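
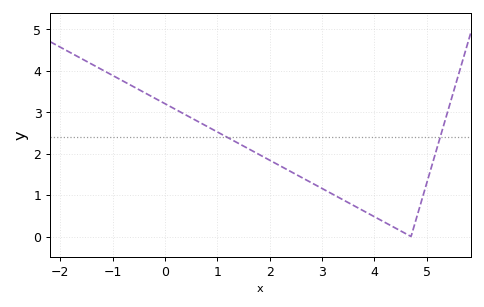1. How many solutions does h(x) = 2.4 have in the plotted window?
2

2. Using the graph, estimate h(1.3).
2.3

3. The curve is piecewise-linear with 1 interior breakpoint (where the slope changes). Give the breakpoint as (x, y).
(4.7, 0)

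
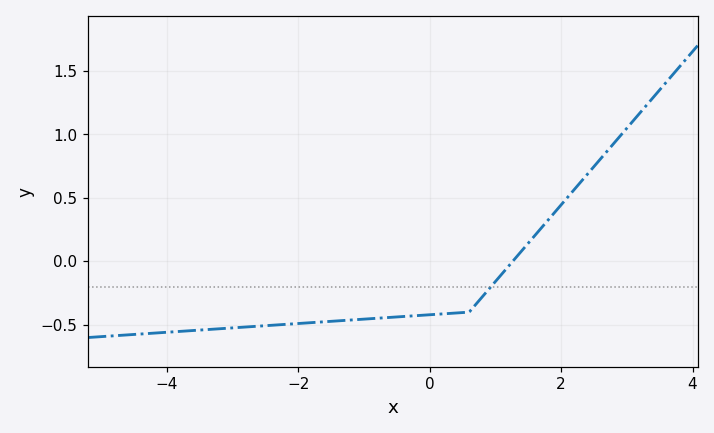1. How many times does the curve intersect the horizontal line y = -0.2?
1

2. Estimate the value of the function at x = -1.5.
-0.45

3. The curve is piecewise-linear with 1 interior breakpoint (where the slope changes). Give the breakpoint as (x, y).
(0.6, -0.4)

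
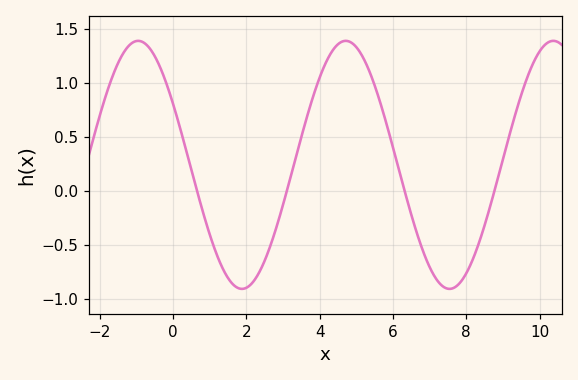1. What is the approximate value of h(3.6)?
0.6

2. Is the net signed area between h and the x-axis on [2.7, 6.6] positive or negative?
positive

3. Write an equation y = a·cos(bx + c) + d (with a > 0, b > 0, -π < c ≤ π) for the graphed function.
y = 1.15cos(1.1x + 1.1) + 0.24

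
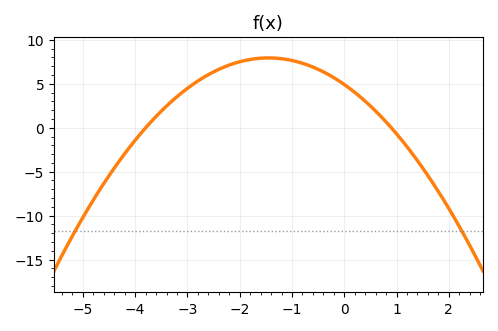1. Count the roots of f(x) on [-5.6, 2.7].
2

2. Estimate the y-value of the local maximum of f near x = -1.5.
7.95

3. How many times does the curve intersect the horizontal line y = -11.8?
2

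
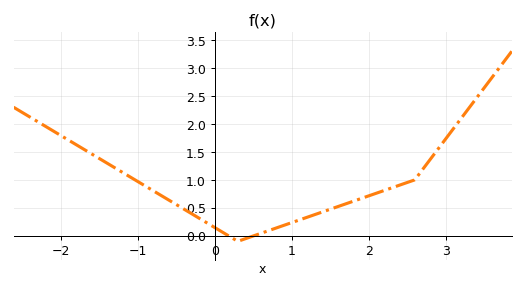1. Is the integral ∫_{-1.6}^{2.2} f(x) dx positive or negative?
positive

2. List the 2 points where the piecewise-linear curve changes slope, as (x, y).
(0.3, -0.1); (2.6, 1)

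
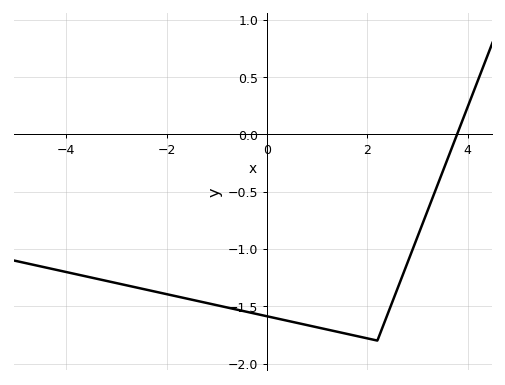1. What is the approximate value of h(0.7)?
-1.65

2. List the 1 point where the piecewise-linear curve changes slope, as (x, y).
(2.2, -1.8)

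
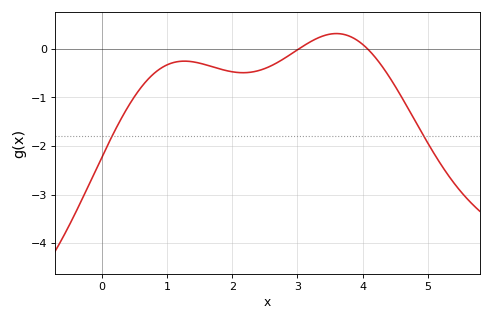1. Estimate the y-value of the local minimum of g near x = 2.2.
-0.489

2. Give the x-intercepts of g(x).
3.02, 4.08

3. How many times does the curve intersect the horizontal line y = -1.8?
2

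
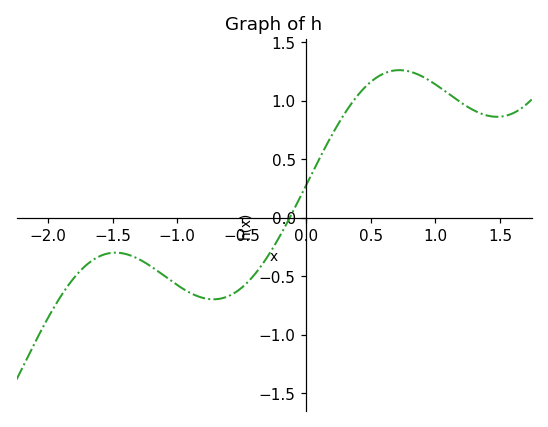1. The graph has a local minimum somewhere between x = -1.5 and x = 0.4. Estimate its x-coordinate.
-0.7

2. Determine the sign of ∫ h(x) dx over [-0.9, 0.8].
positive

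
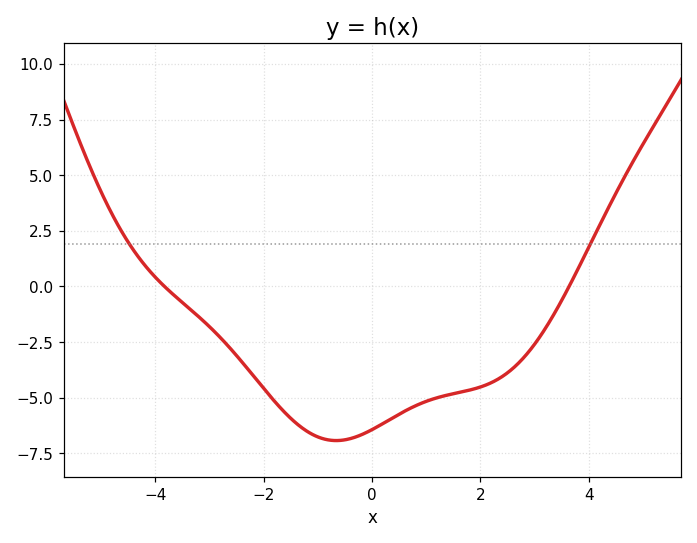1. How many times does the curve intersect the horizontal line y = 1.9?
2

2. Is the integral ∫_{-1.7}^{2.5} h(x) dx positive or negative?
negative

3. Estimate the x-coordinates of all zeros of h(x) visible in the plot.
-3.8, 3.6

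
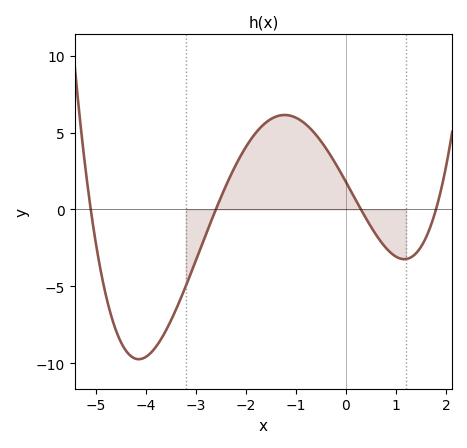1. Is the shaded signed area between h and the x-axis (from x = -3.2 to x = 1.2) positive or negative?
positive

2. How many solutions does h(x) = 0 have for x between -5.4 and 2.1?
4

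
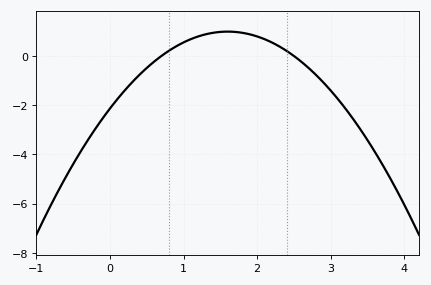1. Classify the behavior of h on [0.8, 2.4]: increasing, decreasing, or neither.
neither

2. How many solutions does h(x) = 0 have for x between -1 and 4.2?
2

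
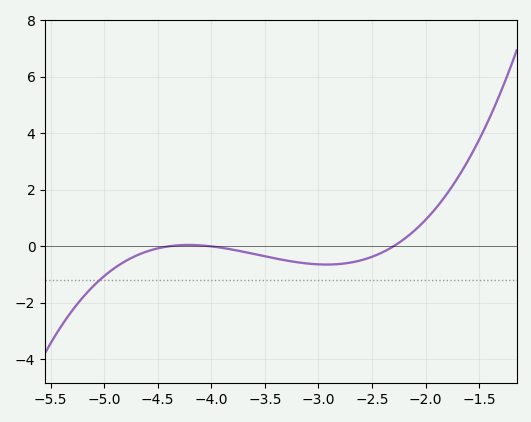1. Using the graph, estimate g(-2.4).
-0.2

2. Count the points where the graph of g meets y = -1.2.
1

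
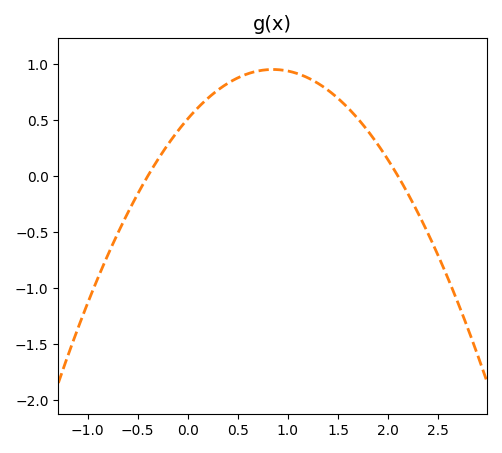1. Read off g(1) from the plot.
0.95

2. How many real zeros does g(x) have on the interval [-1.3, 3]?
2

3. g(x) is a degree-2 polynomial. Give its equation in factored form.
y = -0.61(x + 0.4)(x - 2.1)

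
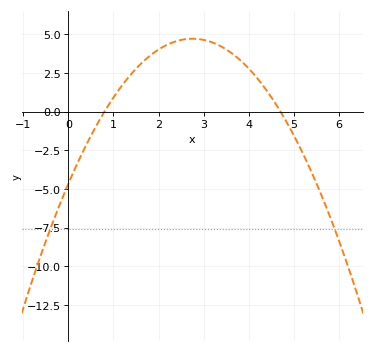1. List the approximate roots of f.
0.8, 4.7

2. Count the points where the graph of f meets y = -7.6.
2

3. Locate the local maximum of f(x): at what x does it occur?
2.75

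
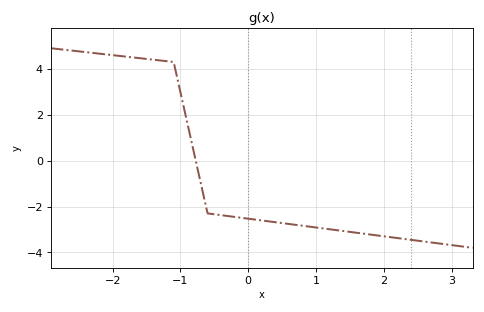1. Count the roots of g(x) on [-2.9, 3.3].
1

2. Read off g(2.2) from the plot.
-3.37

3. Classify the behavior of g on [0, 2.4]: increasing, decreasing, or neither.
decreasing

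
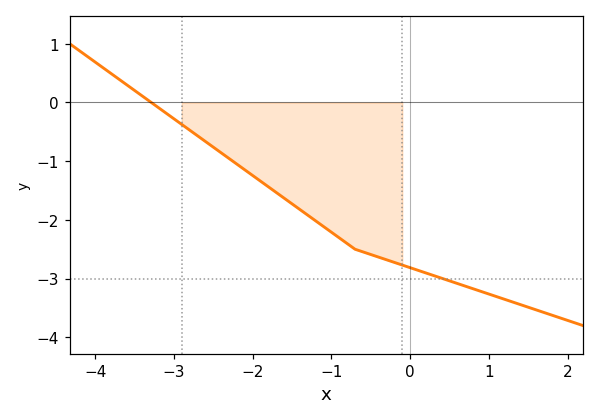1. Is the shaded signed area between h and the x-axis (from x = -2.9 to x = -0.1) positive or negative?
negative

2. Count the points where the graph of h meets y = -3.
1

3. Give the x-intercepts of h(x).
-3.3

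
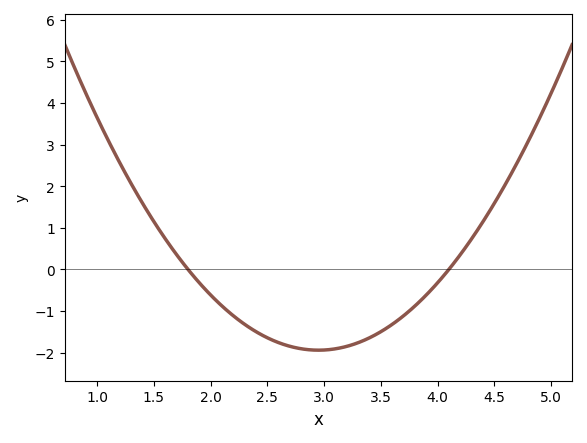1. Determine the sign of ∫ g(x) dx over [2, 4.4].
negative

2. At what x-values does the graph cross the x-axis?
1.8, 4.1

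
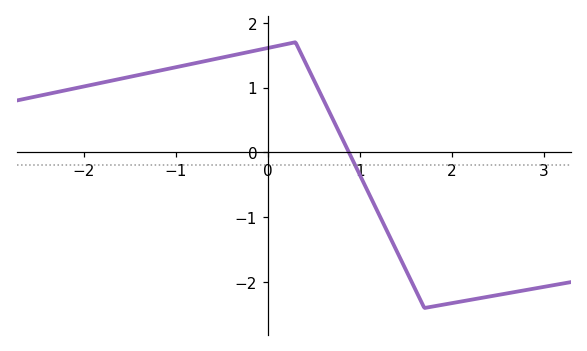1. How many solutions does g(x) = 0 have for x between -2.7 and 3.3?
1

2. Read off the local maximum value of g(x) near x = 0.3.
1.7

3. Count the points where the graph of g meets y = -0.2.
1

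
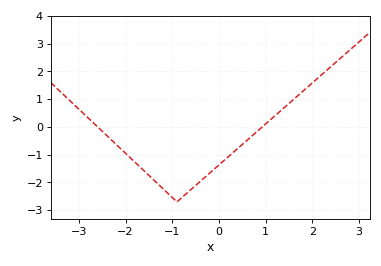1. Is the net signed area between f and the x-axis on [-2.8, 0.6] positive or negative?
negative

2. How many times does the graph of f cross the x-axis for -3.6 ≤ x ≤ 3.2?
2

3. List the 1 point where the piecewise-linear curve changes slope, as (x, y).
(-0.9, -2.7)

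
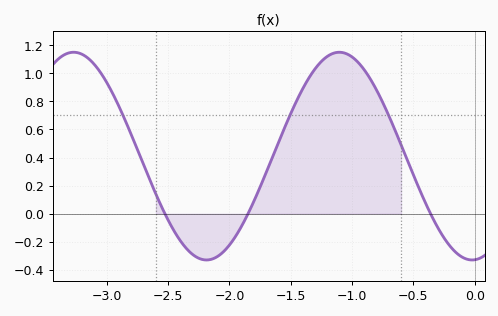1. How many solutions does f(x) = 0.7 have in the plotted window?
3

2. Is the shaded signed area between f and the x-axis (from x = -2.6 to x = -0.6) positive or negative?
positive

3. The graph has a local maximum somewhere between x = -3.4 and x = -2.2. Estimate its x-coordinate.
-3.25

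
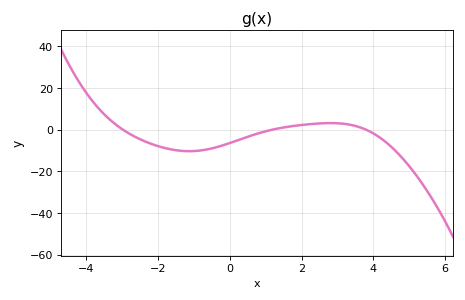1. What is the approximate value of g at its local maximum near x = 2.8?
4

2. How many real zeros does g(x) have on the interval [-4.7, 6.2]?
3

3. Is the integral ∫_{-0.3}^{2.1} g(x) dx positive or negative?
negative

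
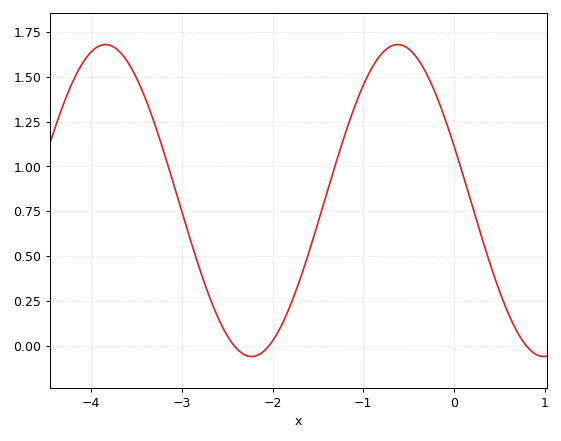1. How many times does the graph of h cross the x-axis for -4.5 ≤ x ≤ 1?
3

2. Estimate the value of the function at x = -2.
0.02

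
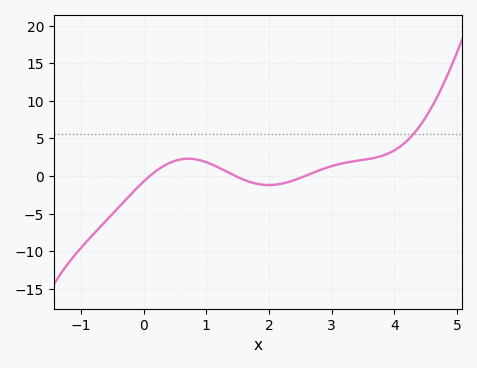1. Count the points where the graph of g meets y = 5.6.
1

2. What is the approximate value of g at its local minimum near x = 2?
-1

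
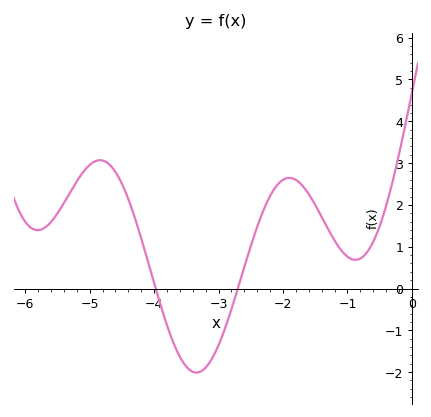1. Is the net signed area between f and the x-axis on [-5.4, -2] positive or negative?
positive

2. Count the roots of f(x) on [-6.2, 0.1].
2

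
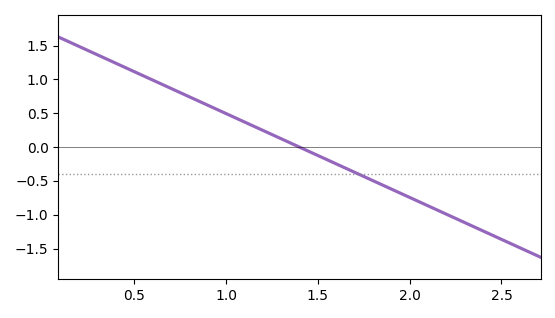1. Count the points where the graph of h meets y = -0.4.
1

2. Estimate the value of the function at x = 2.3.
-1.1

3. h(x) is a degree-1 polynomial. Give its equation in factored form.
y = -1.24(x - 1.4)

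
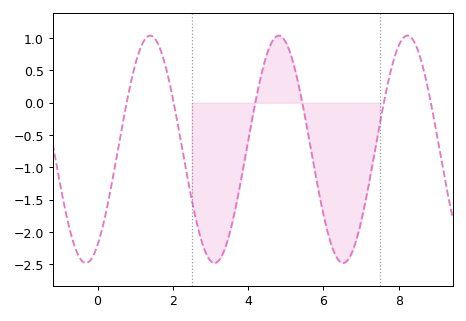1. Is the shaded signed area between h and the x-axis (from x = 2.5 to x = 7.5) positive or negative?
negative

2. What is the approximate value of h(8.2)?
1.04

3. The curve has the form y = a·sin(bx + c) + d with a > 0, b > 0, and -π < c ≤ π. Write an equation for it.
y = 1.76sin(1.84x - 1) - 0.72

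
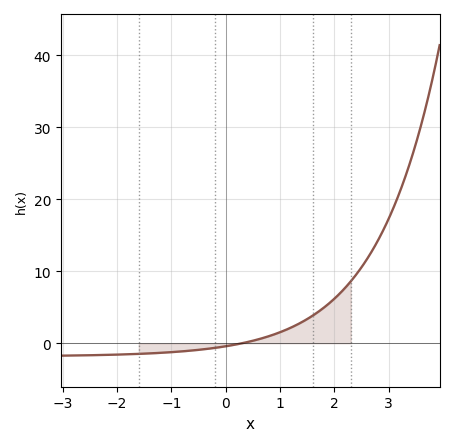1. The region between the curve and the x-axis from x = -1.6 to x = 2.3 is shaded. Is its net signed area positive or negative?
positive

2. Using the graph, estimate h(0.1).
0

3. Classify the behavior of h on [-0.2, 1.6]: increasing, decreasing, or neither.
increasing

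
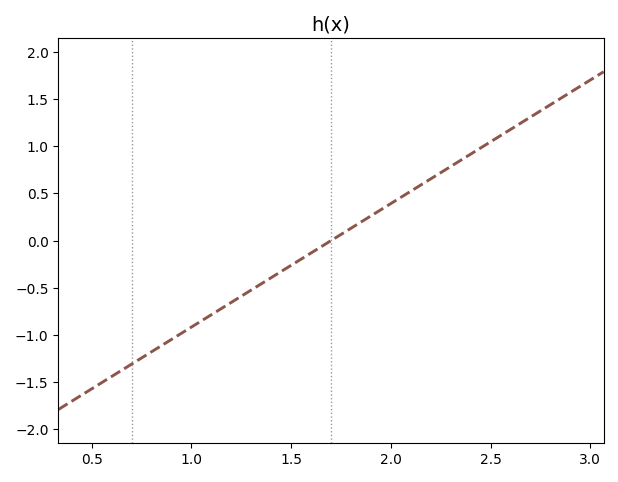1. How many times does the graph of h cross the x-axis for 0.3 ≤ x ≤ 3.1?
1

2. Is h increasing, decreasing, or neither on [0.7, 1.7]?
increasing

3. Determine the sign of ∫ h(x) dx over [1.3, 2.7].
positive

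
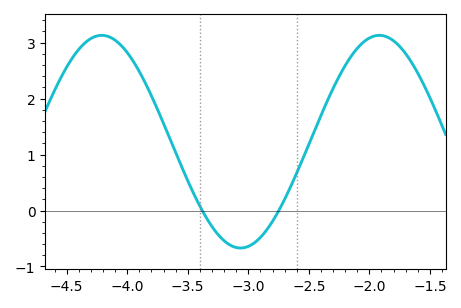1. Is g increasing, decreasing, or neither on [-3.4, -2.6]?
neither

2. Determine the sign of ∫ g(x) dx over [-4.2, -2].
positive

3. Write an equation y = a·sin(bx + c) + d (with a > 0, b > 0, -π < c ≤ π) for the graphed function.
y = 1.9sin(2.74x + 0.542) + 1.23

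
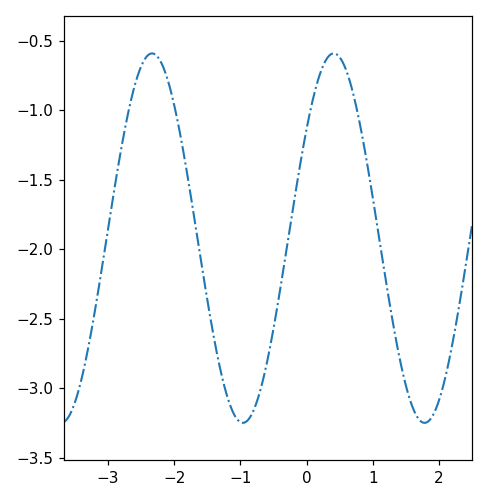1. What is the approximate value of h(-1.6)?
-2.05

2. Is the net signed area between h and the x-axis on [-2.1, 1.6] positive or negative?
negative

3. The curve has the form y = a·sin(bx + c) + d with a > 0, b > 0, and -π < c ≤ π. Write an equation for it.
y = 1.33sin(2.3x + 0.63) - 1.92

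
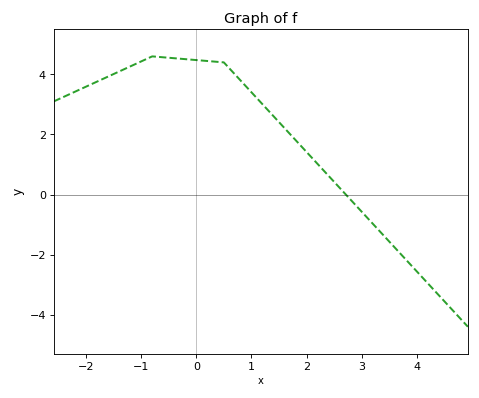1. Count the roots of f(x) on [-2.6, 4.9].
1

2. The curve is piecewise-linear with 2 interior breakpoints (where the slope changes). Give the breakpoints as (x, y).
(-0.8, 4.6); (0.5, 4.4)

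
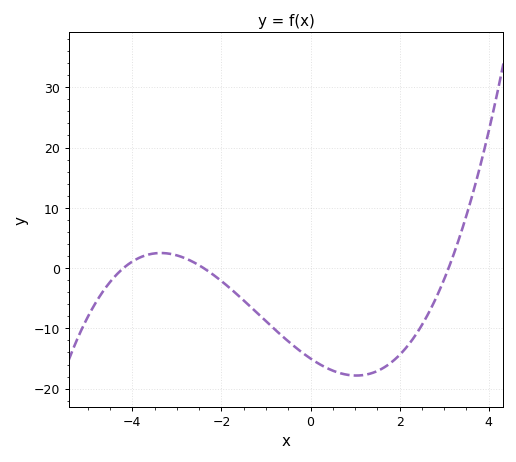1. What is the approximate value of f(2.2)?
-13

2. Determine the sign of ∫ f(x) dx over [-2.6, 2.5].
negative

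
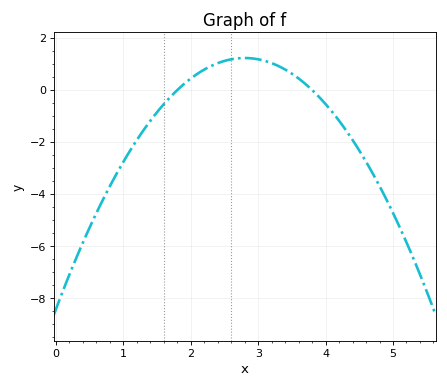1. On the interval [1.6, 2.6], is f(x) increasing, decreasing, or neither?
increasing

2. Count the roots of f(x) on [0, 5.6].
2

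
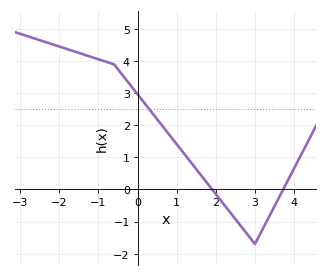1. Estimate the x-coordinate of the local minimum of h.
3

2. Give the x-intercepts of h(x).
1.91, 3.72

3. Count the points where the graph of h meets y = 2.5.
1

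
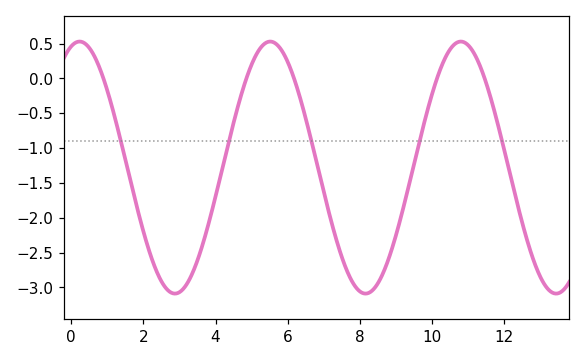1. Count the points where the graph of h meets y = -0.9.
5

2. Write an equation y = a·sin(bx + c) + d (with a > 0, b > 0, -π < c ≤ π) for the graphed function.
y = 1.81sin(1.19x + 1.29) - 1.28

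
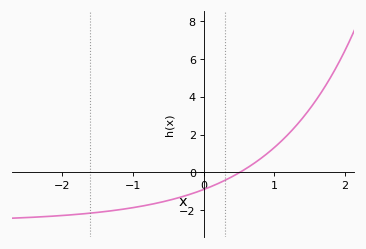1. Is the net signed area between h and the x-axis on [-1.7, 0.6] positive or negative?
negative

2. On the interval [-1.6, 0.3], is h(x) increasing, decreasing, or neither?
increasing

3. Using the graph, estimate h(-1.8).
-2.2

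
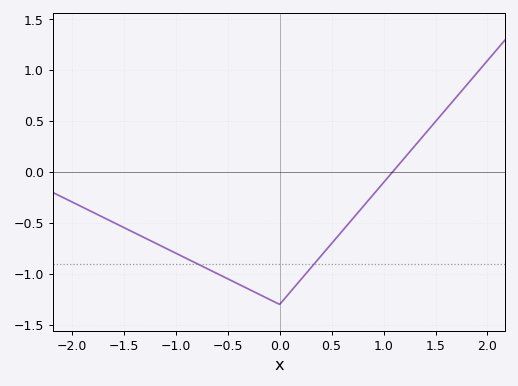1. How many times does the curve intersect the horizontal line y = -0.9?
2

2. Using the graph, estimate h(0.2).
-1.06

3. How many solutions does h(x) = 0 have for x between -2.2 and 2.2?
1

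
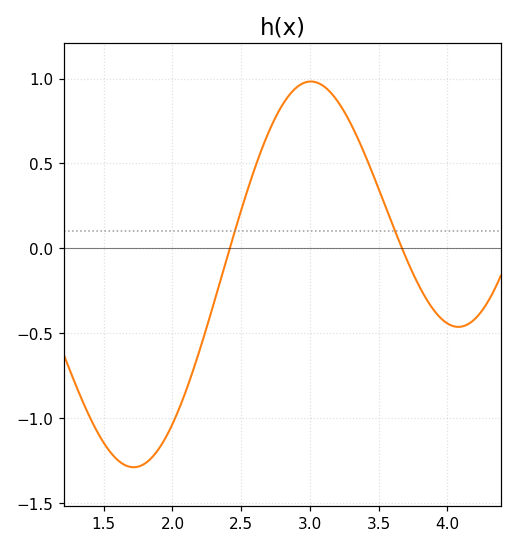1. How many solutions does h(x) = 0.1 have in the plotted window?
2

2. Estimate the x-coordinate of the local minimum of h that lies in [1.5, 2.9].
1.72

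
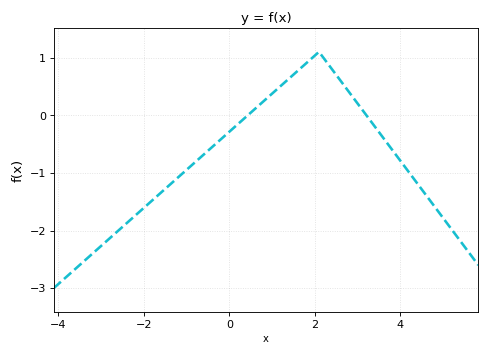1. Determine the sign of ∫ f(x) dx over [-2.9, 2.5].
negative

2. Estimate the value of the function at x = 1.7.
0.8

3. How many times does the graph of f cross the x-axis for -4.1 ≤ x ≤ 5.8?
2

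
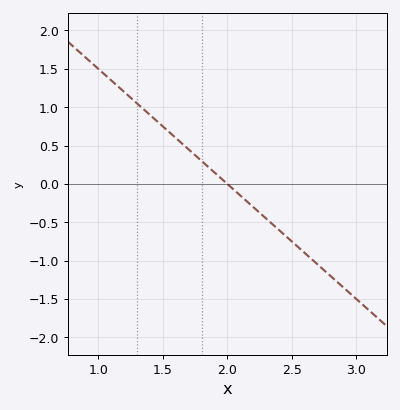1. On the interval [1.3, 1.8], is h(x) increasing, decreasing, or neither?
decreasing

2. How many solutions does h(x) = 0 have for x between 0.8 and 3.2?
1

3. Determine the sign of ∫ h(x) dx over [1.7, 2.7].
negative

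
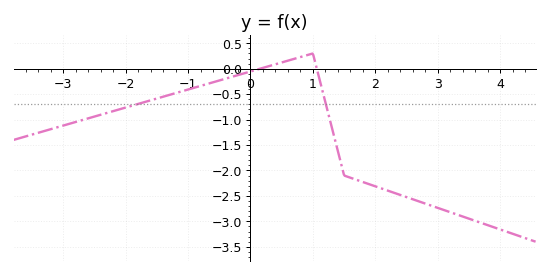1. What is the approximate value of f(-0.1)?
-0.09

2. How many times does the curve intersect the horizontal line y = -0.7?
2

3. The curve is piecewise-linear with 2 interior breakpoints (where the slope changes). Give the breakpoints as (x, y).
(1, 0.3); (1.5, -2.1)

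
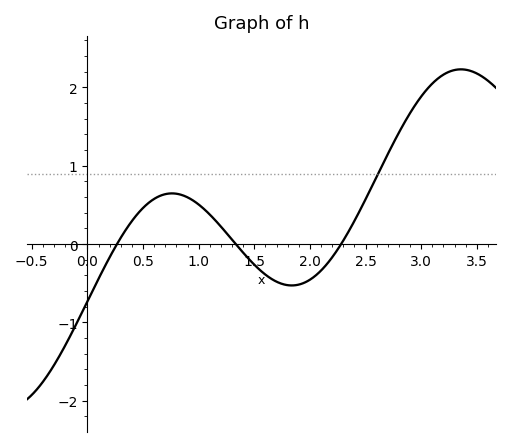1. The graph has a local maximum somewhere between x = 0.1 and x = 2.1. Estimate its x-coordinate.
0.76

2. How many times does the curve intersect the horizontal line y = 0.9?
1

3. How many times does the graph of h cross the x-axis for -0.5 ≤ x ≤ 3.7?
3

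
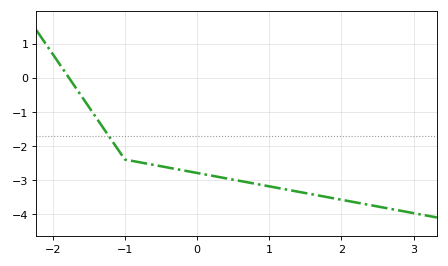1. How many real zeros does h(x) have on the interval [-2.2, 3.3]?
1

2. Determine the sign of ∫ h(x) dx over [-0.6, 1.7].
negative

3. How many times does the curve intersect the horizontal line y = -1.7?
1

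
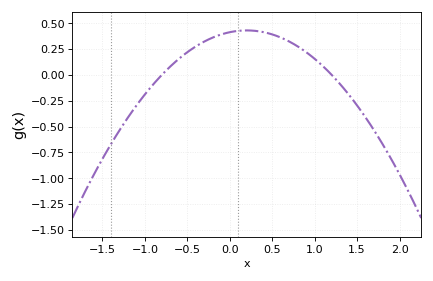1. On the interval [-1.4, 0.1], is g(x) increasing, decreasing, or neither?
increasing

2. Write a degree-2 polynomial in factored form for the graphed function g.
y = -0.43(x + 0.8)(x - 1.2)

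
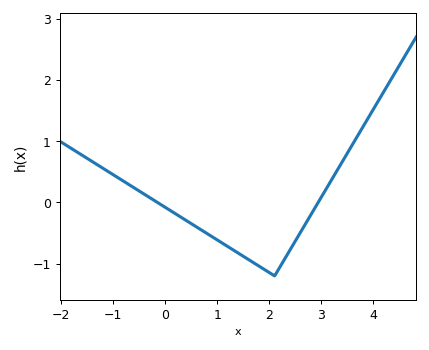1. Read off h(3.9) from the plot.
1.38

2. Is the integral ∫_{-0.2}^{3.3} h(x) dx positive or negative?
negative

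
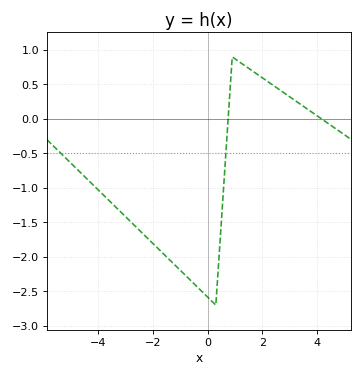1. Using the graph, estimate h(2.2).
0.543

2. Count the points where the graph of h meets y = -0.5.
2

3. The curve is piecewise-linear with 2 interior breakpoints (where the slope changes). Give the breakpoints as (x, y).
(0.3, -2.7); (0.9, 0.9)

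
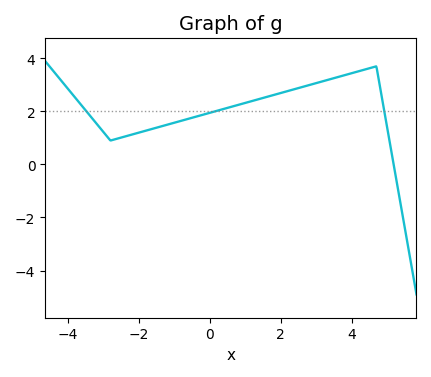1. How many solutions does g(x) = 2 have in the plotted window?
3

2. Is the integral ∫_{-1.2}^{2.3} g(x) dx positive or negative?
positive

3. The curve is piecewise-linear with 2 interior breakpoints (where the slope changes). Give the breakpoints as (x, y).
(-2.8, 0.9); (4.7, 3.7)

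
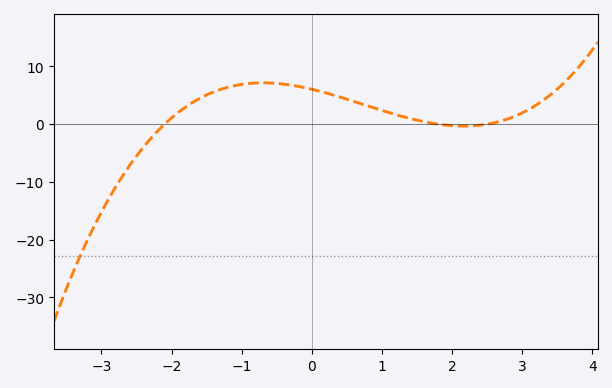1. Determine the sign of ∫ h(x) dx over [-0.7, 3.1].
positive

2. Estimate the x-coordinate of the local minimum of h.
2.2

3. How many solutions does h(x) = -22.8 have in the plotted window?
1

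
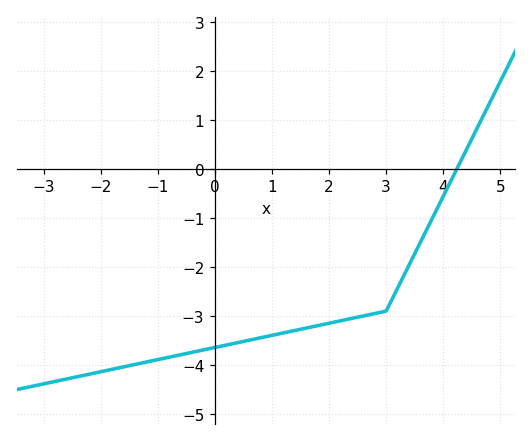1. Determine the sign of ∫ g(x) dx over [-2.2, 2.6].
negative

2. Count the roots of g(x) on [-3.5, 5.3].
1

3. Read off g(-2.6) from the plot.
-4.3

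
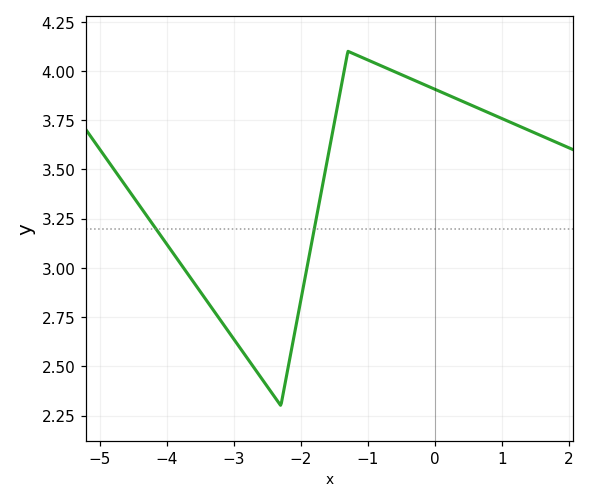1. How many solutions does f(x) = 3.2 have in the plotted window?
2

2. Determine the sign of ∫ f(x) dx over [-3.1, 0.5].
positive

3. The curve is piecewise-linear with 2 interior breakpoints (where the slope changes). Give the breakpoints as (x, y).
(-2.3, 2.3); (-1.3, 4.1)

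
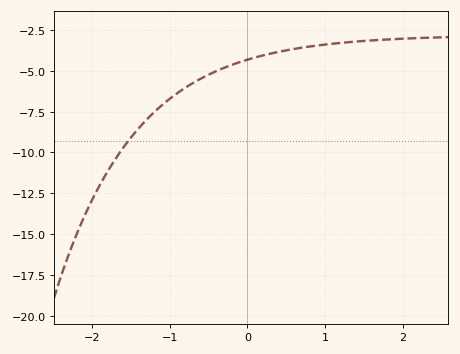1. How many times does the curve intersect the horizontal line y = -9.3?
1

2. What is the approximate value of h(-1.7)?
-10.4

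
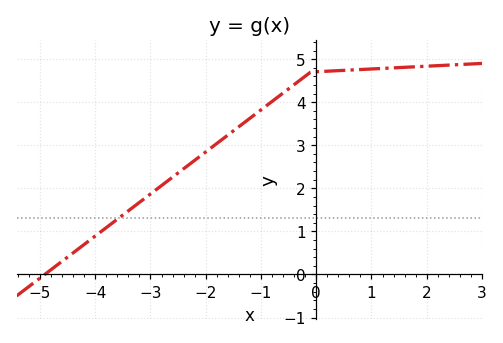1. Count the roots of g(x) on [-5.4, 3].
1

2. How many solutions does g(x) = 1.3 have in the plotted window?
1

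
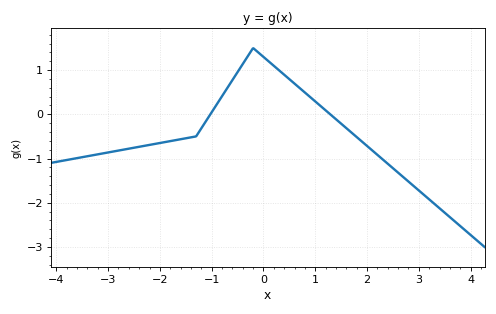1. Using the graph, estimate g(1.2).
0.09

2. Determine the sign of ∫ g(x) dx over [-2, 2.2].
positive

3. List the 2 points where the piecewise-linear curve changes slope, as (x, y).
(-1.3, -0.5); (-0.2, 1.5)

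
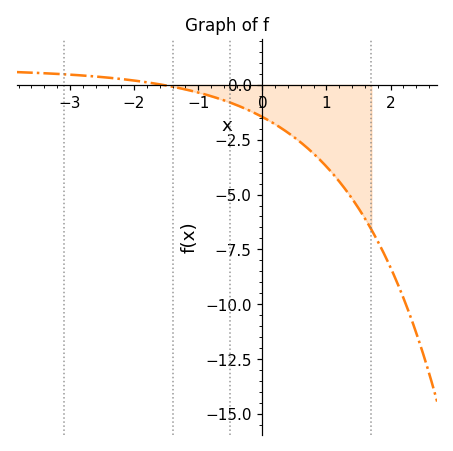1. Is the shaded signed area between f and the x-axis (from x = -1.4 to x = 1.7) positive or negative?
negative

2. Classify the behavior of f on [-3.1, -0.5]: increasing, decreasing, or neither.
decreasing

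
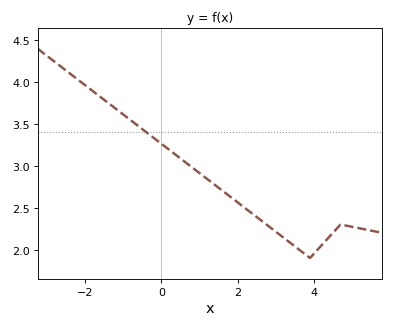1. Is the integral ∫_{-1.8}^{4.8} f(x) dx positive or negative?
positive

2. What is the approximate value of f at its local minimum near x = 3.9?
1.9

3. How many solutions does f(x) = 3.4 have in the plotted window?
1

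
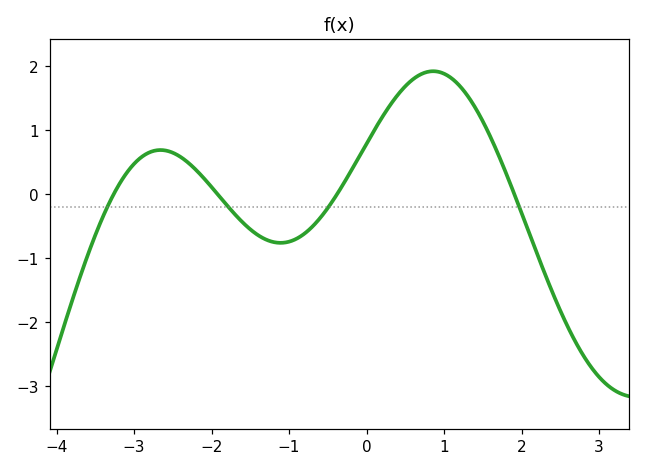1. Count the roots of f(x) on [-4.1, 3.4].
4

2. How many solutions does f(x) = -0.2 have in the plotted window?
4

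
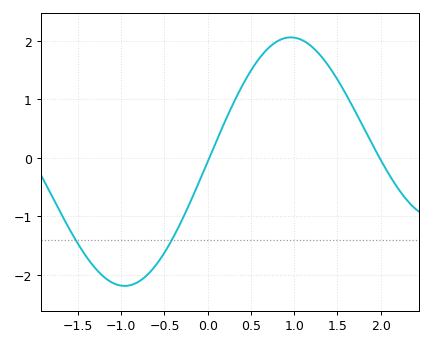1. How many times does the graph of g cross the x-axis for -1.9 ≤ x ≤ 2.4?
2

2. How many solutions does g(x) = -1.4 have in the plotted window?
2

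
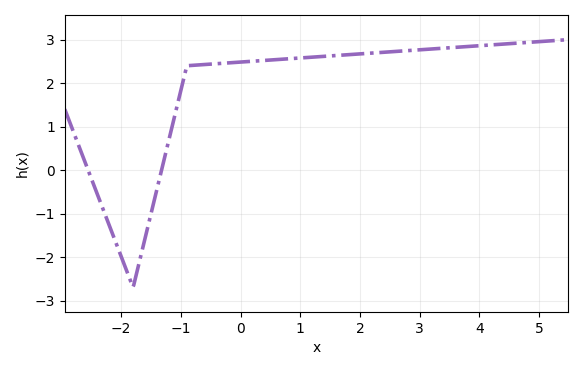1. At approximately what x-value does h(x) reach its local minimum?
-1.8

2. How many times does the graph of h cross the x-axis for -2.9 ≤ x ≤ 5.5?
2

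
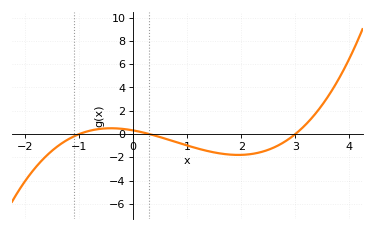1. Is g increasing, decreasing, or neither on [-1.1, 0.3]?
neither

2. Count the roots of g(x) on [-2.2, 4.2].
3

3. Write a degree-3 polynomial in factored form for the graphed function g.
y = 0.35(x + 1)(x - 0.3)(x - 3)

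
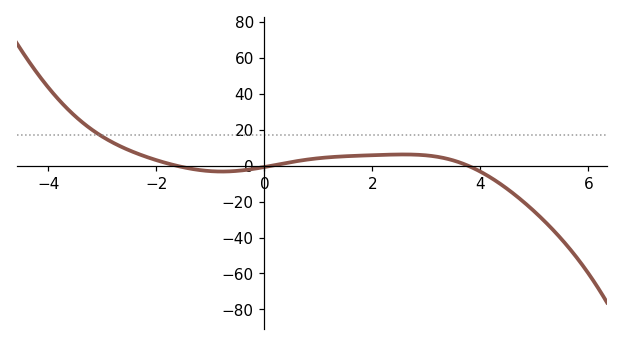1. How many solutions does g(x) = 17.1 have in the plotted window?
1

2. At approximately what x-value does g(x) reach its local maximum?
2.6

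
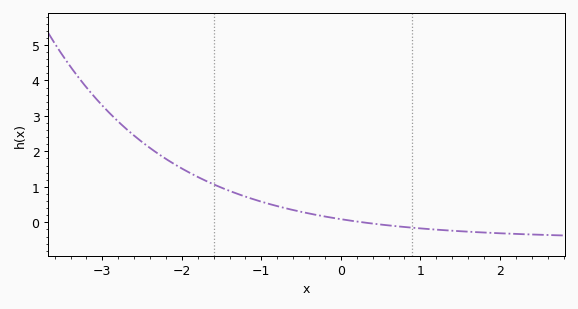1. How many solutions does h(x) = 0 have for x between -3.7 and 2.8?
1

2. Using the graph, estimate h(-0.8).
0.5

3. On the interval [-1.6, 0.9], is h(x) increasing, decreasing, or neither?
decreasing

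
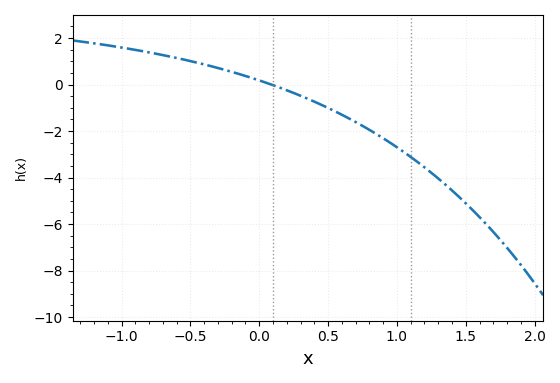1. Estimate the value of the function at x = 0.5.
-1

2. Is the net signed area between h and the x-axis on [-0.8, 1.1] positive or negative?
negative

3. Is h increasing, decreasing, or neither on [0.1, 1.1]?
decreasing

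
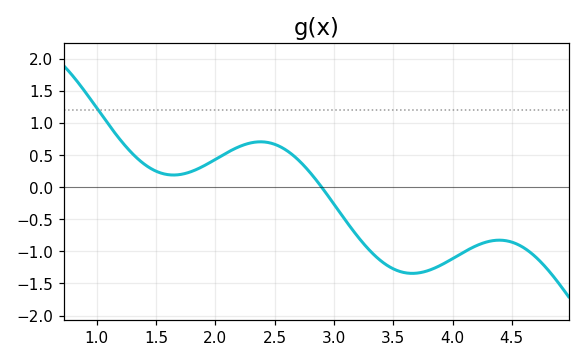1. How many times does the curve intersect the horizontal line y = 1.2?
1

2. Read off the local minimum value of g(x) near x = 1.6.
0.2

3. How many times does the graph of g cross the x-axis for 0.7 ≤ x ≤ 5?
1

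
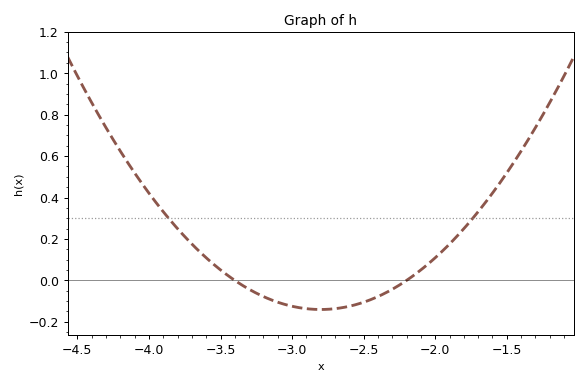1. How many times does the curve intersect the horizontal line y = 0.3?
2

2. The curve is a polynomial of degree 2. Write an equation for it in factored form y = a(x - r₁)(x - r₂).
y = 0.39(x + 3.4)(x + 2.2)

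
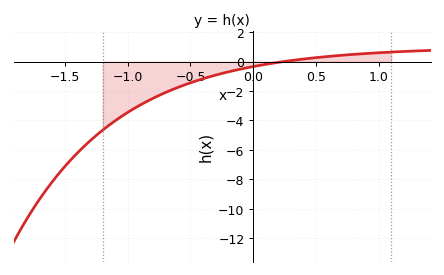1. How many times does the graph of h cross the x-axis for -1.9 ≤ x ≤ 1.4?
1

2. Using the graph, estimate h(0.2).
-0.054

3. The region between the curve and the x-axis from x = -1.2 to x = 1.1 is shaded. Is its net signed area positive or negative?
negative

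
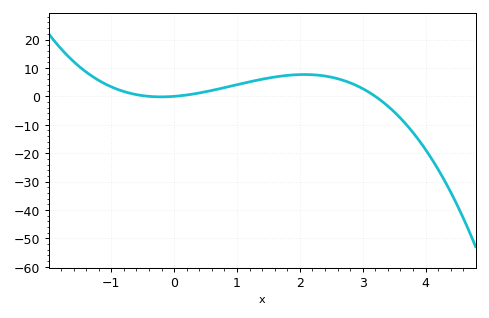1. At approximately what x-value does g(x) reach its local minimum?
-0.2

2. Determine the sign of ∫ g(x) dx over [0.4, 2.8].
positive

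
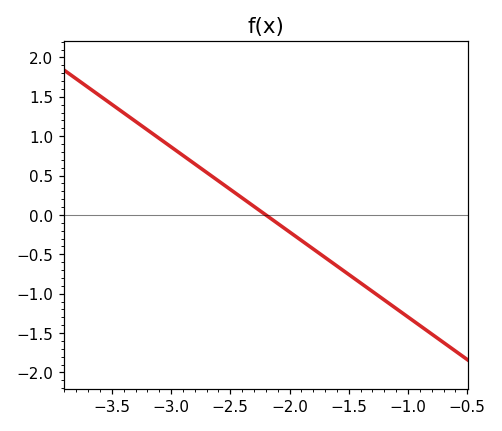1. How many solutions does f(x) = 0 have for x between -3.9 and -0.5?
1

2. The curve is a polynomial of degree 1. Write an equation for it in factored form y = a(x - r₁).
y = -1.08(x + 2.2)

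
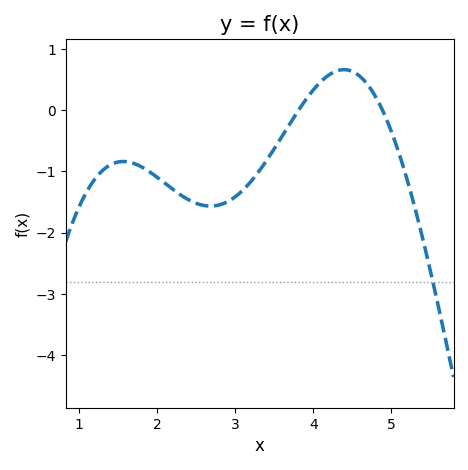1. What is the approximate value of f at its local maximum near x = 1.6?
-0.8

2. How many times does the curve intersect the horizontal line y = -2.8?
1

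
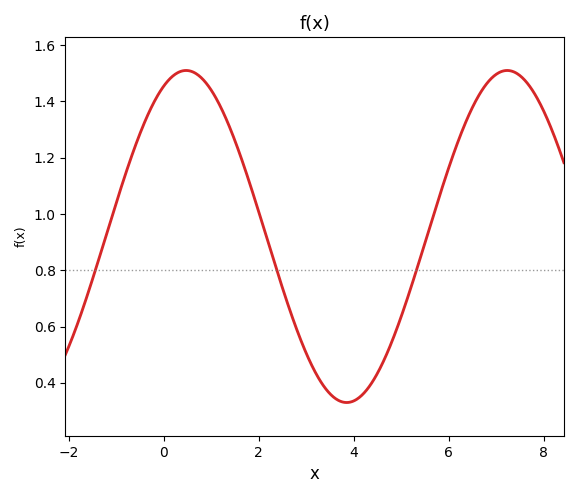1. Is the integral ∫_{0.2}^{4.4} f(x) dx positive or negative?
positive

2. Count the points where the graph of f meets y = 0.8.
3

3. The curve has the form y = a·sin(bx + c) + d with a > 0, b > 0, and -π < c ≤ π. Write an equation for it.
y = 0.59sin(0.93x + 1.1) + 0.92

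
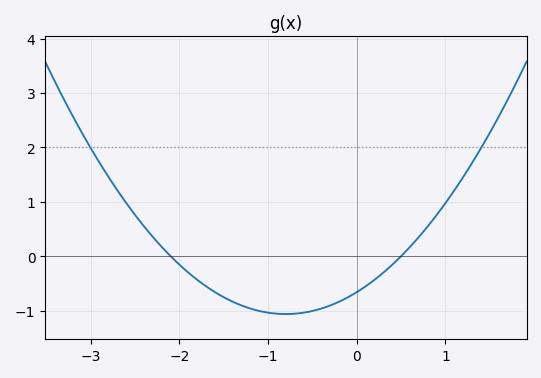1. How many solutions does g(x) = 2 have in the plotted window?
2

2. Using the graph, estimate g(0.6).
0.17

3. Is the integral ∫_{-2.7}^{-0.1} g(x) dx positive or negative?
negative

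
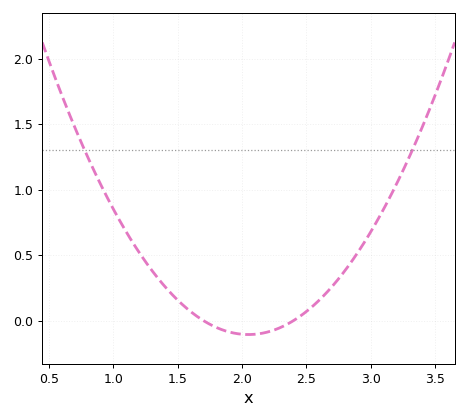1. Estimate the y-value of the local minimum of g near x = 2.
-0.1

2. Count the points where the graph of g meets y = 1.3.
2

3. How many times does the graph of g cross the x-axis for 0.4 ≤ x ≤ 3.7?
2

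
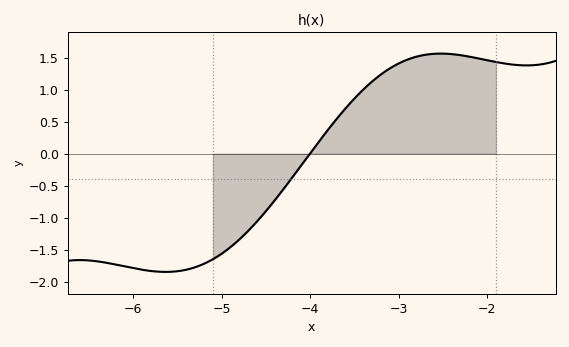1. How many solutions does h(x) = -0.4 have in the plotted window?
1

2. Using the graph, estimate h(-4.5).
-0.896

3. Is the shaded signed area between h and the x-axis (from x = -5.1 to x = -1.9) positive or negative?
positive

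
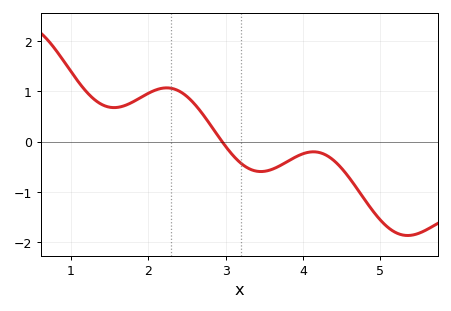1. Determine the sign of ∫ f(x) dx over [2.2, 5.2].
negative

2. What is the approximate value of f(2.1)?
1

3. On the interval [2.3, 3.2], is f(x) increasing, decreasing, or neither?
decreasing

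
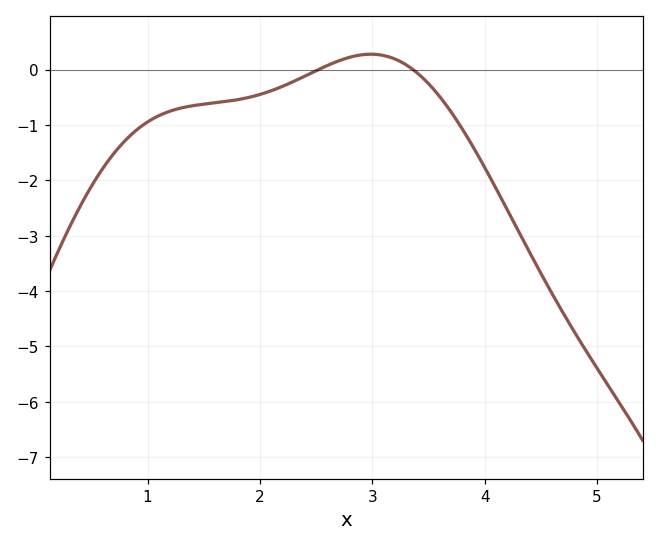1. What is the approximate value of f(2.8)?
0.2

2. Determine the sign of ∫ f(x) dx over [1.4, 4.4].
negative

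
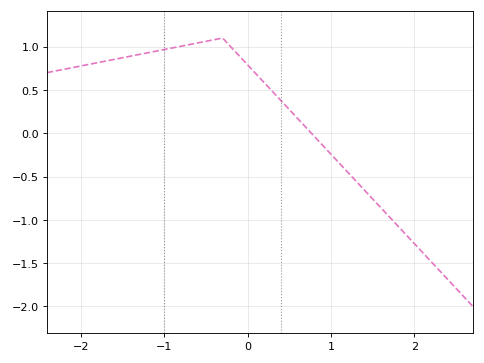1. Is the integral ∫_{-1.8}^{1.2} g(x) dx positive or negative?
positive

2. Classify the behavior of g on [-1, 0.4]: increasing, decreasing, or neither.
neither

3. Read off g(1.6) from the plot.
-0.863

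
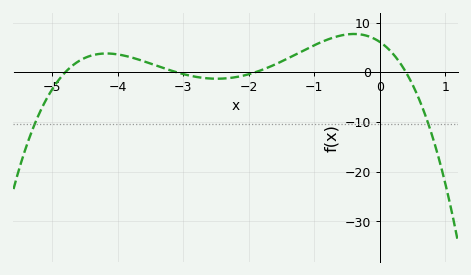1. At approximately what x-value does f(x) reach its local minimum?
-2.5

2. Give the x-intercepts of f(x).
-4.8, -3.1, -1.9, 0.4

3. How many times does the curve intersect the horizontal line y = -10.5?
2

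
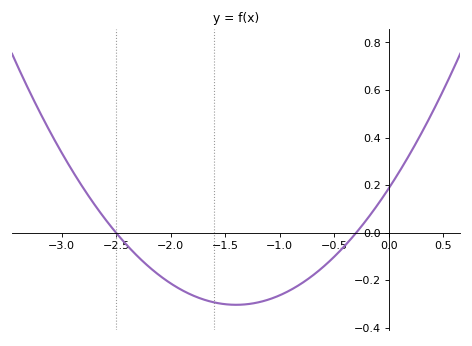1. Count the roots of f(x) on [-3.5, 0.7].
2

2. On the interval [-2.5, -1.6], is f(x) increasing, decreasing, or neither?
decreasing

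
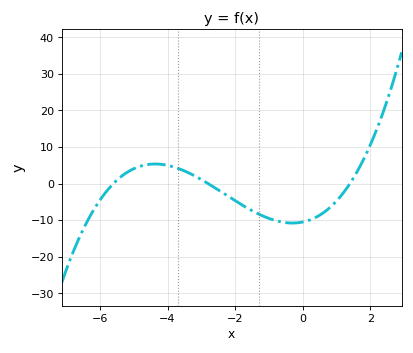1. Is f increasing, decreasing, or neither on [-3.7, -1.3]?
decreasing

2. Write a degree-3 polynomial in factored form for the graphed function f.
y = 0.48(x + 5.6)(x + 2.8)(x - 1.4)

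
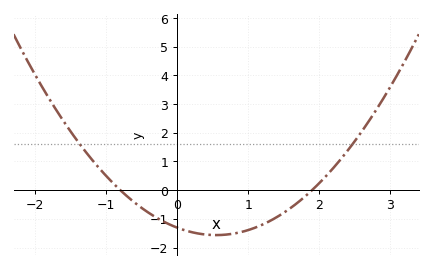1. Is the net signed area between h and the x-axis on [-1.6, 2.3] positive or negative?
negative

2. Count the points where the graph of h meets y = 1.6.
2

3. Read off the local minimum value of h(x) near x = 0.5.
-1.6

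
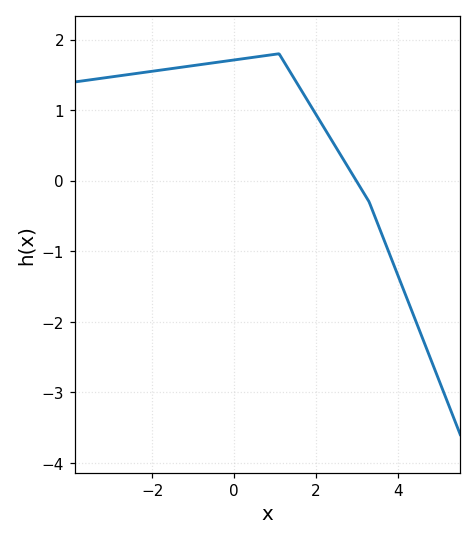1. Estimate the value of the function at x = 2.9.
0.082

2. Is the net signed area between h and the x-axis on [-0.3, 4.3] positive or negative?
positive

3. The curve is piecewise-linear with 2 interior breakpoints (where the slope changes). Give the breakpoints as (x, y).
(1.1, 1.8); (3.3, -0.3)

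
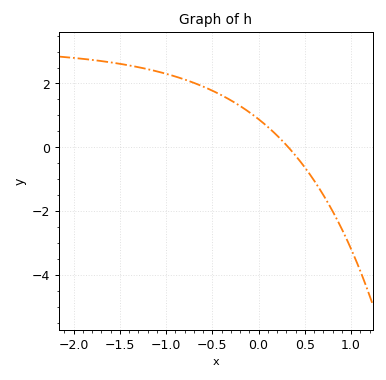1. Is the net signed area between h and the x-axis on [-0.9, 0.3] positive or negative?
positive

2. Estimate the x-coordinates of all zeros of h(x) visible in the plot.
0.3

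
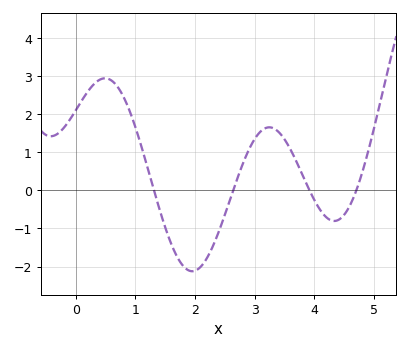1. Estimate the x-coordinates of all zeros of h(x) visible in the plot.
1.3, 2.6, 3.9, 4.7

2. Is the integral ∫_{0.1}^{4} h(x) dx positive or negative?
positive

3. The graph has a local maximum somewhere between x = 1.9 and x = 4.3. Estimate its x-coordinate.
3.2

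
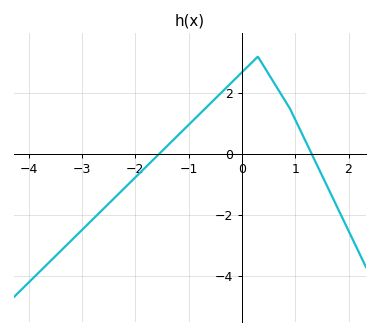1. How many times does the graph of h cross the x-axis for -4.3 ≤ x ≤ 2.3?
2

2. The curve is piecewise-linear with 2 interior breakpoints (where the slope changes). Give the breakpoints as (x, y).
(0.3, 3.2); (0.9, 1.5)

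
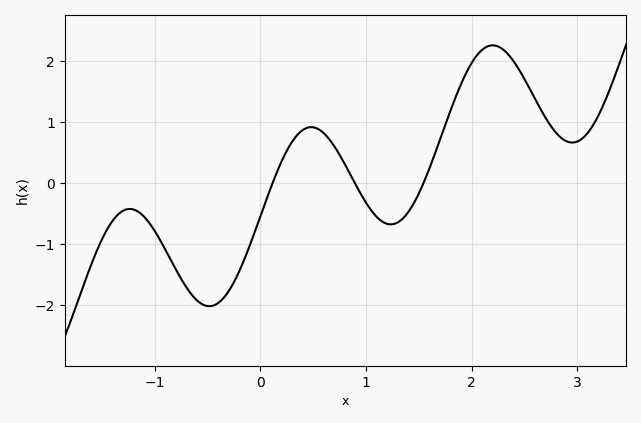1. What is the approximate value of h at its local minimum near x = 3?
0.7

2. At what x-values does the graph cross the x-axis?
0.1, 0.9, 1.5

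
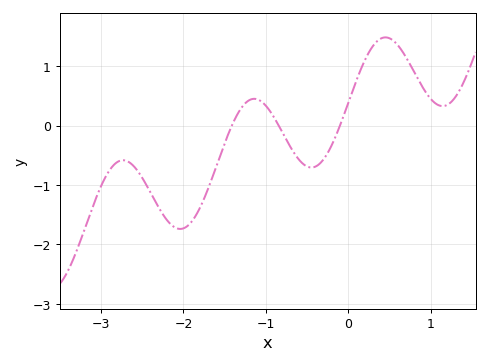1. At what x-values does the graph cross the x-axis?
-1.4, -0.8, -0.1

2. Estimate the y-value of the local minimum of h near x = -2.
-1.7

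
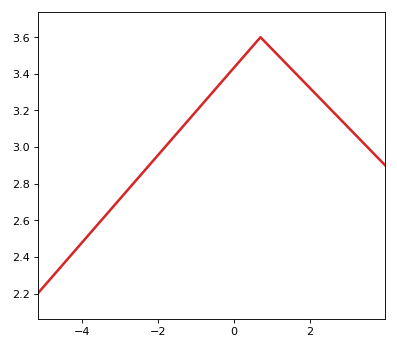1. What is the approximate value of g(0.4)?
3.52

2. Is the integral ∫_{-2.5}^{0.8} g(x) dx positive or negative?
positive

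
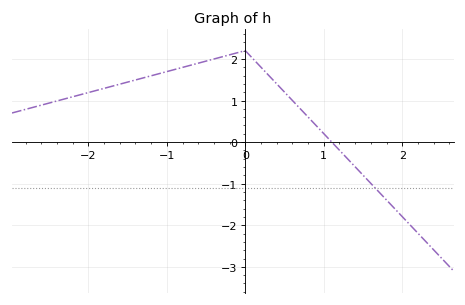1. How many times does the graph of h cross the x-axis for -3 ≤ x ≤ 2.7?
1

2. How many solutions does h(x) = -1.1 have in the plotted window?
1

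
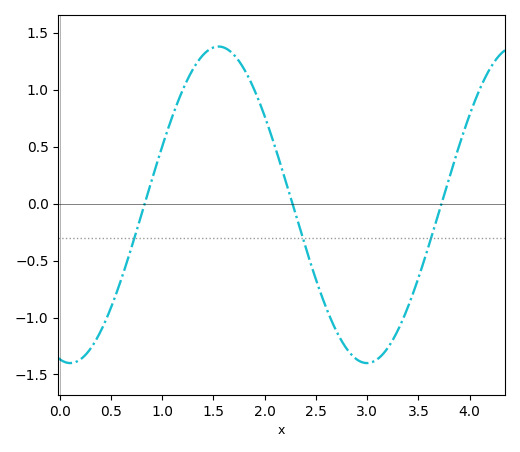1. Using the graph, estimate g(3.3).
-1.1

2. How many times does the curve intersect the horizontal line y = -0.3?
3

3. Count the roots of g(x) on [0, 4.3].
3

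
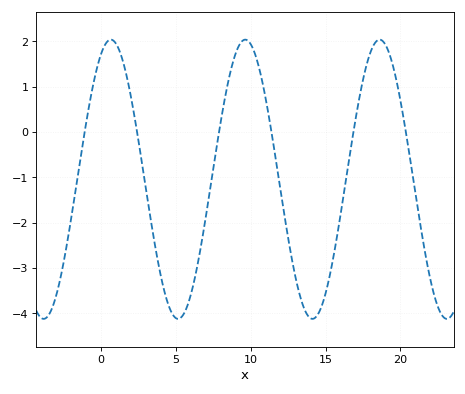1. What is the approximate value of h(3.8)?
-2.8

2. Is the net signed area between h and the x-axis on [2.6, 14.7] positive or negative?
negative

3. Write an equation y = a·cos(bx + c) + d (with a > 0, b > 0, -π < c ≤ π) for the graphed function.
y = 3.08cos(0.7x - 0.46) - 1.04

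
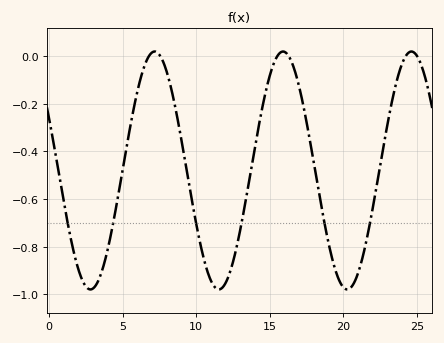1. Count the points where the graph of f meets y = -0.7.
6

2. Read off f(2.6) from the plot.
-0.98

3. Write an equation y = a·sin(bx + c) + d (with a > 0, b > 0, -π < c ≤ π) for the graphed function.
y = 0.5sin(0.72x + 2.7) - 0.48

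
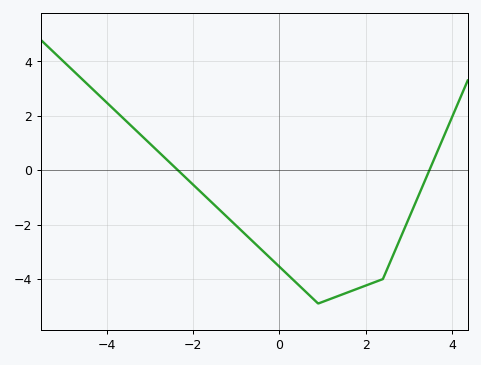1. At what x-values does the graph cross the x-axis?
-2.4, 3.4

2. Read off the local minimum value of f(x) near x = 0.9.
-4.8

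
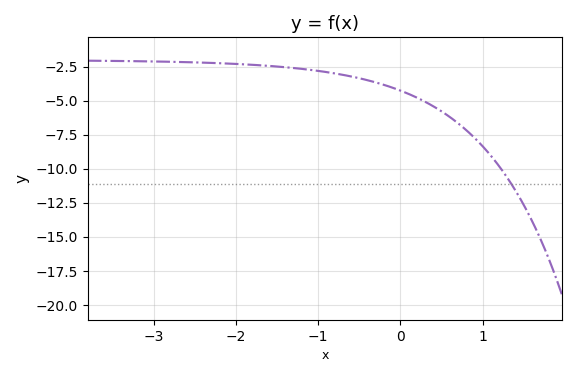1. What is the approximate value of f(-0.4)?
-3.6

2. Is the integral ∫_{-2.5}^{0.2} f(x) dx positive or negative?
negative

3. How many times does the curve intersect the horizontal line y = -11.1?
1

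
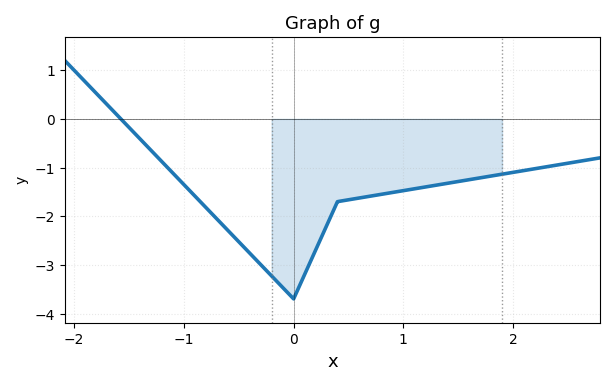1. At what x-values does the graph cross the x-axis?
-1.58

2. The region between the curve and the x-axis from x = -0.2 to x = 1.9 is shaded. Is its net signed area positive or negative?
negative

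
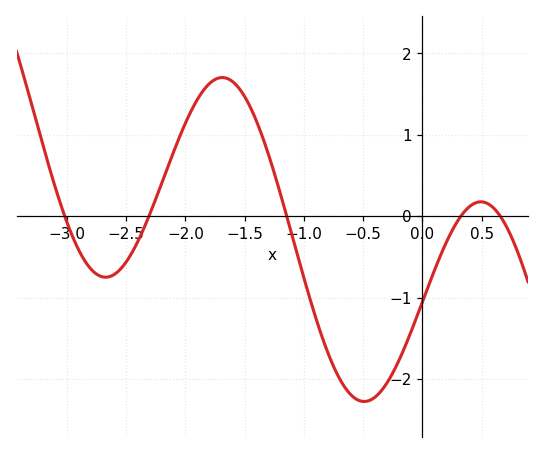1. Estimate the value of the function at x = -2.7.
-0.745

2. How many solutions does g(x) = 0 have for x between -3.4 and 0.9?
5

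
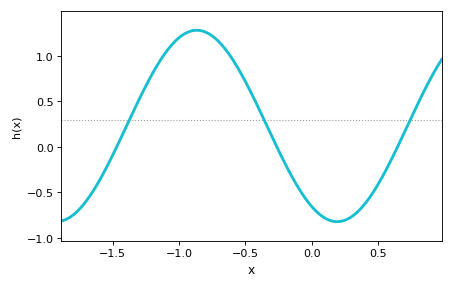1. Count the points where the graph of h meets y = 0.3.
3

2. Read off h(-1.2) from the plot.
0.805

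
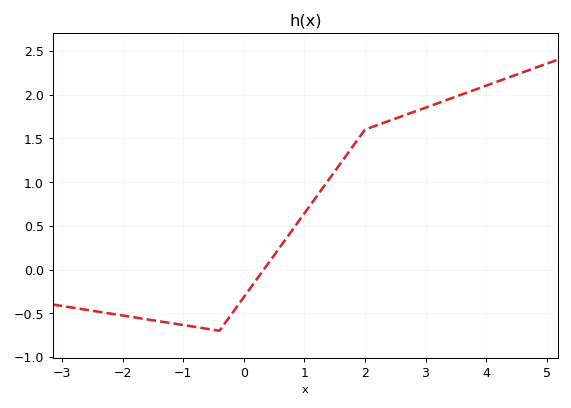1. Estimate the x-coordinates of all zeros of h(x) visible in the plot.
0.33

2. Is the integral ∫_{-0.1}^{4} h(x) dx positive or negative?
positive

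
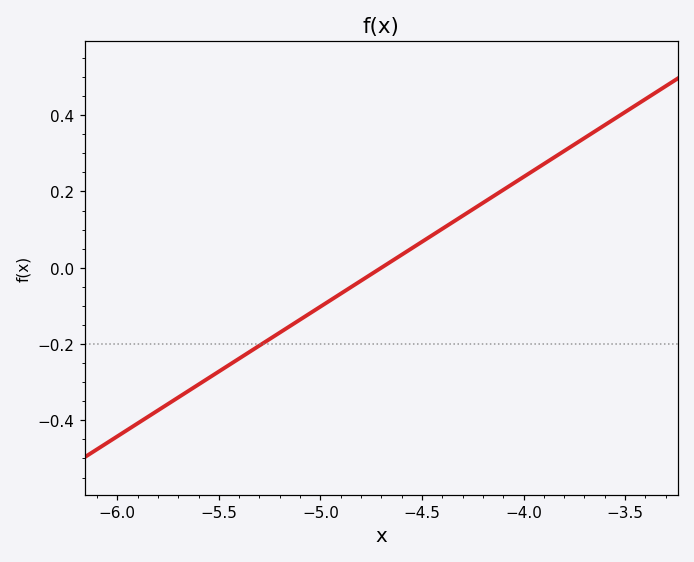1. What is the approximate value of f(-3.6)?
0.374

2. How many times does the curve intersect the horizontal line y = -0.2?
1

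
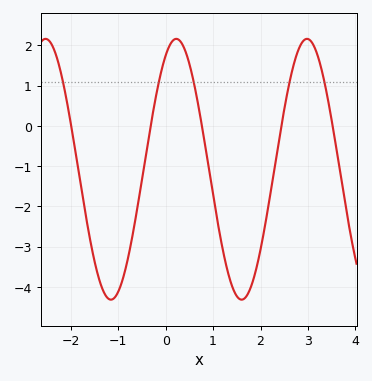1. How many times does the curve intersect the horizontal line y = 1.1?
5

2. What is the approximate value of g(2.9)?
2.11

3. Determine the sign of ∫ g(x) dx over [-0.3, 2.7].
negative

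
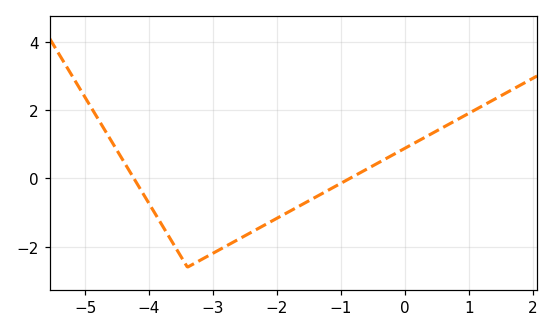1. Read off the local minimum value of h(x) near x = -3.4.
-2.6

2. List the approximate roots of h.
-4.2, -0.8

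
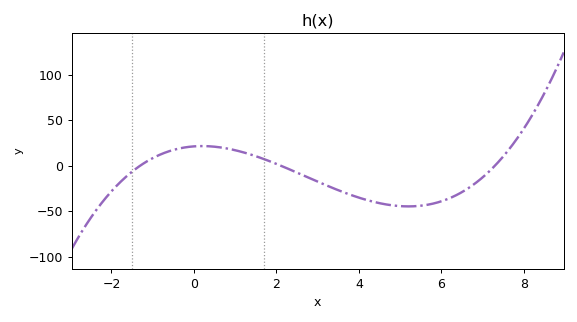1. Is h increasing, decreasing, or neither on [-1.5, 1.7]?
neither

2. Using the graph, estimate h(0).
21.1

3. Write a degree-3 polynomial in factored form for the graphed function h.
y = 1.06(x + 1.3)(x - 2.1)(x - 7.3)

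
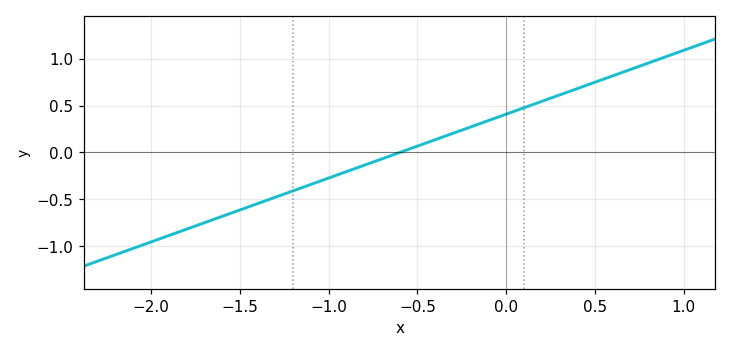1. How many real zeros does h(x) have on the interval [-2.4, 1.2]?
1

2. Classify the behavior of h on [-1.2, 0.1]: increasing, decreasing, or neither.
increasing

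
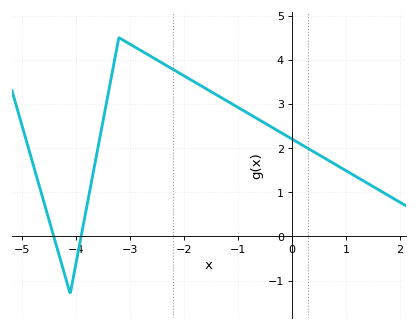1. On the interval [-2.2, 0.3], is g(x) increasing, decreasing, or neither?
decreasing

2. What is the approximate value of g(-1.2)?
3.07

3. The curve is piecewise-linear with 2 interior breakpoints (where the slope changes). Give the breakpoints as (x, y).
(-4.1, -1.3); (-3.2, 4.5)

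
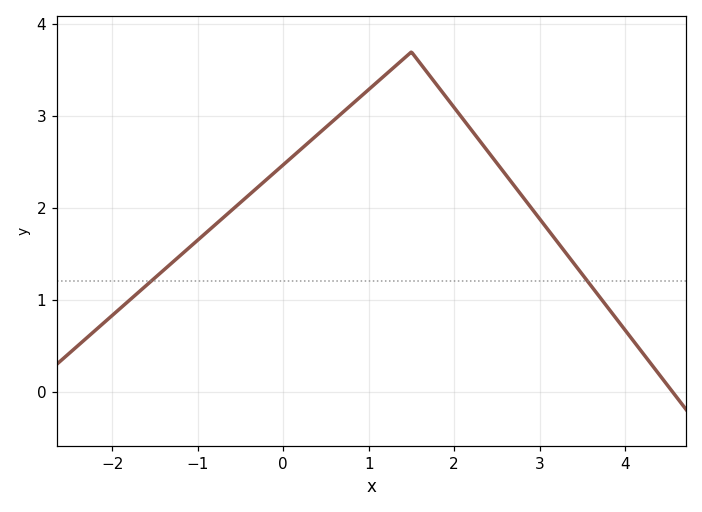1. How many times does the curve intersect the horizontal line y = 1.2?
2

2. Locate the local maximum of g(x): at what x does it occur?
1.5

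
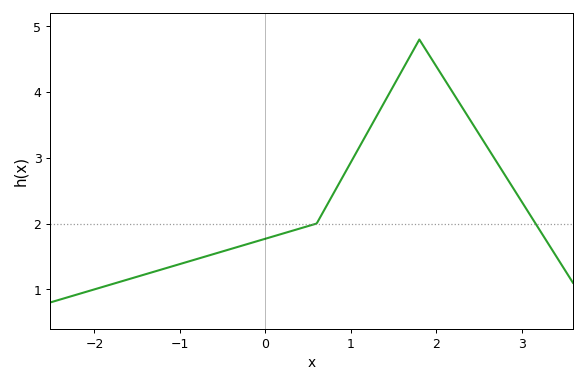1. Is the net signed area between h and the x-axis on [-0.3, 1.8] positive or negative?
positive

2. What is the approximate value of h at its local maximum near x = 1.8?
4.8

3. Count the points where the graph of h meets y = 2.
2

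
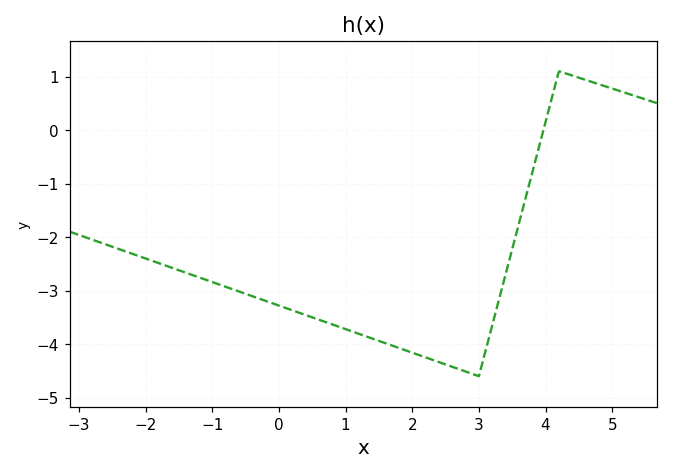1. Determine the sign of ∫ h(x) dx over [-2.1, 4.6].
negative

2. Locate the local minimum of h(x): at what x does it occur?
3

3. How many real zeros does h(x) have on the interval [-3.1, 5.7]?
1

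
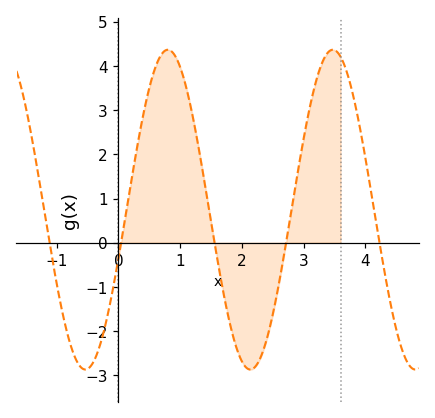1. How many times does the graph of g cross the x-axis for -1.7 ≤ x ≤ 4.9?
5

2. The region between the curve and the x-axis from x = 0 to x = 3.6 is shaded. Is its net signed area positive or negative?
positive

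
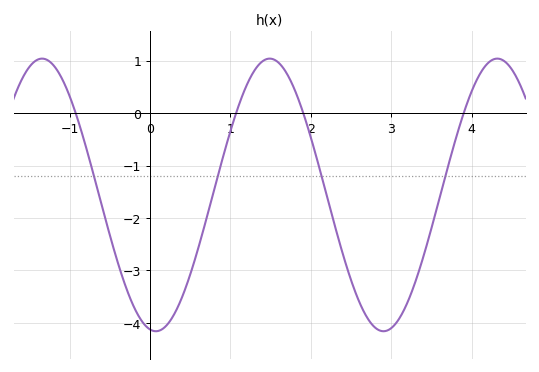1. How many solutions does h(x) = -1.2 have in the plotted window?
4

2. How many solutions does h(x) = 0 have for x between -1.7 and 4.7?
4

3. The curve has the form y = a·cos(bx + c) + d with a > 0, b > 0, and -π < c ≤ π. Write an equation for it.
y = 2.6cos(2.2x + 3) - 1.56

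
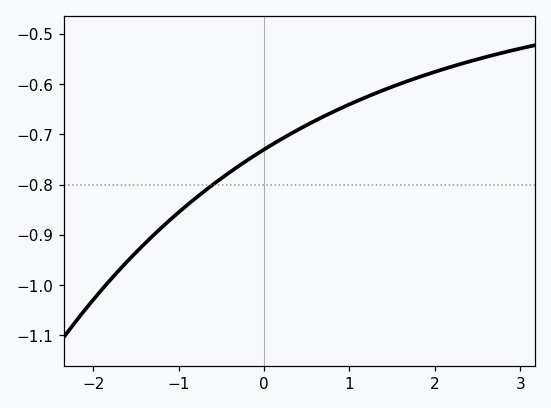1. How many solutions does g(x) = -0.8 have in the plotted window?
1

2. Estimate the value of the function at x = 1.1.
-0.63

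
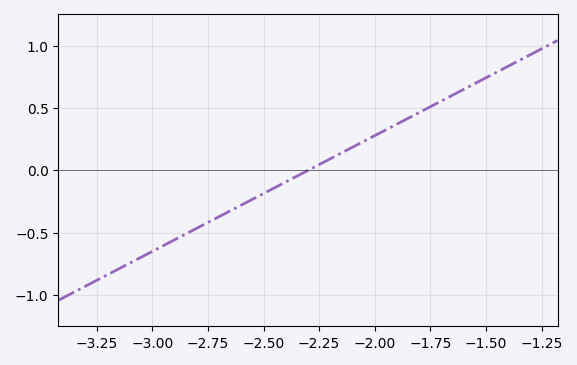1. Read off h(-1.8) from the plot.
0.465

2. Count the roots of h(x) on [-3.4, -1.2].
1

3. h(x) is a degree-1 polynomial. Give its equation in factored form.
y = 0.93(x + 2.3)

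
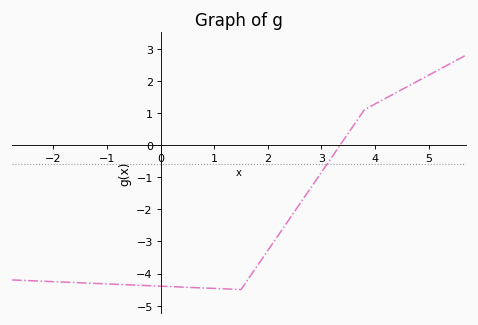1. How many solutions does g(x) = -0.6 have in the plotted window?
1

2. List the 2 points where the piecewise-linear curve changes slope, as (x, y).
(1.5, -4.5); (3.8, 1.1)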